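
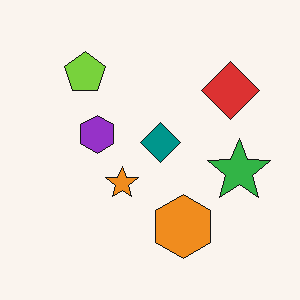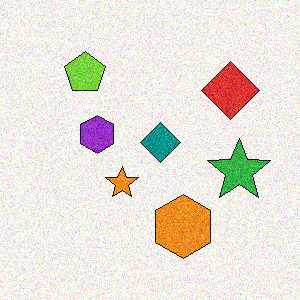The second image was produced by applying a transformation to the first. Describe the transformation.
It was degraded with visible gaussian noise.

Random speckle covers the whole image, including the flat background.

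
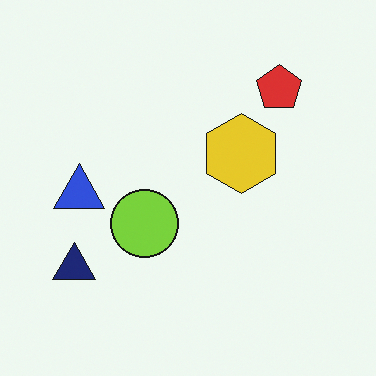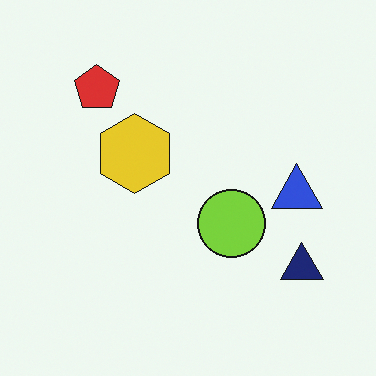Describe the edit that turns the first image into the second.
This is the original image flipped horizontally (left ↔ right).

The navy triangle is in the bottom-left of the first image and the bottom-right of the second — shapes on opposite sides of the vertical midline have swapped in a mirror flip.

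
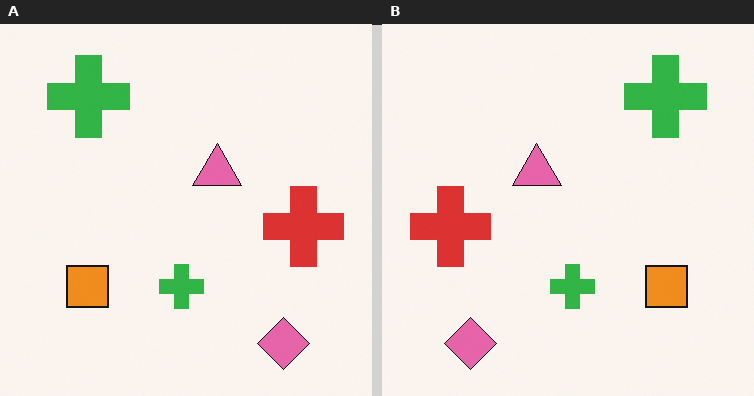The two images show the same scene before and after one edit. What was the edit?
Flipped horizontally (left ↔ right).

The red cross is in the right of the left (A) image and the left of the right (B) — shapes on opposite sides of the vertical midline have swapped in a mirror flip.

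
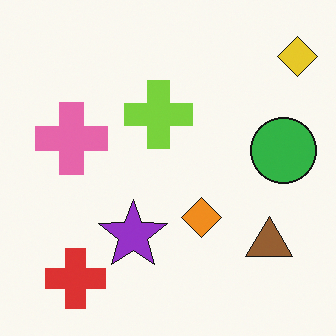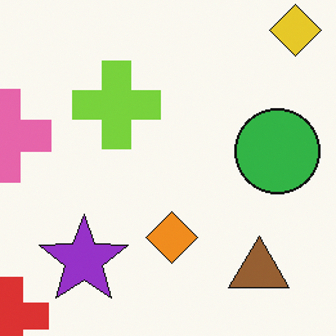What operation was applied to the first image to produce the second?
Cropped slightly and scaled back up.

The visible shapes are larger and the field of view is narrower; shapes near the original edges may be partly or wholly outside the frame — a crop-and-rescale.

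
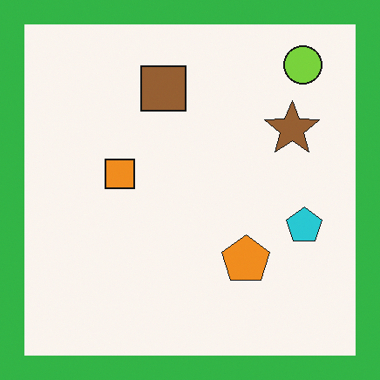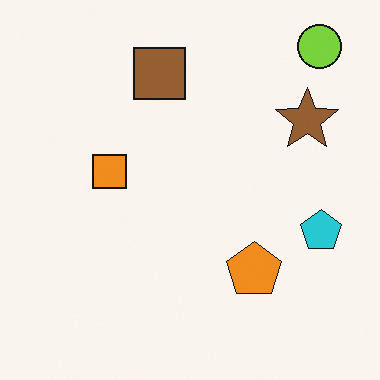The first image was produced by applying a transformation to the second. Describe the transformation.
The transformation is: framed with a green border.

A solid green frame runs around the edge of the first image, with the content slightly shrunk inside it.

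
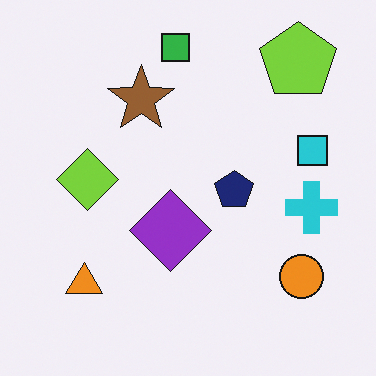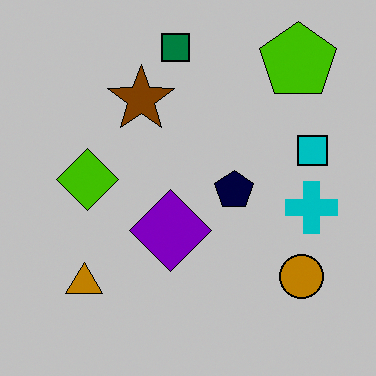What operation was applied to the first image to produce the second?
It was aggressively posterized.

Each flat color has snapped to a coarser quantized level — most visibly, the near-white background has dropped to a flat grey.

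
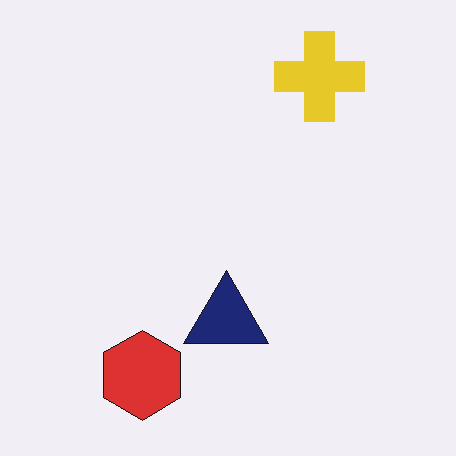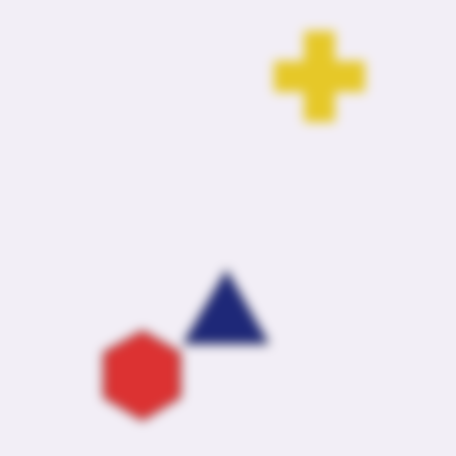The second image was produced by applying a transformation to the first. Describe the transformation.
The transformation is: heavily blurred.

Shape edges and outlines are uniformly softened across the whole image.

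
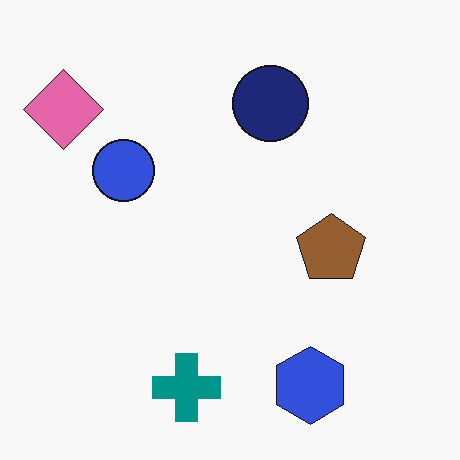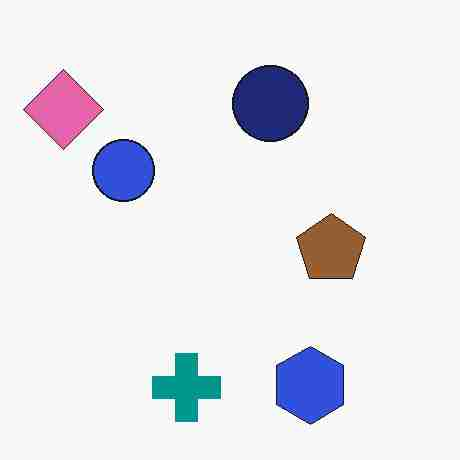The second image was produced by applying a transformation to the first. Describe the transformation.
This is the original image degraded with heavy JPEG compression.

Blocky 8×8 compression artifacts appear around shape edges and the flat background shows ringing — characteristic JPEG degradation.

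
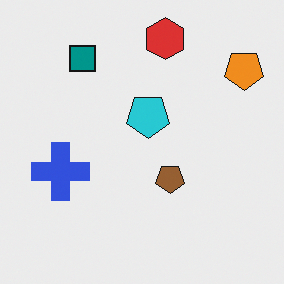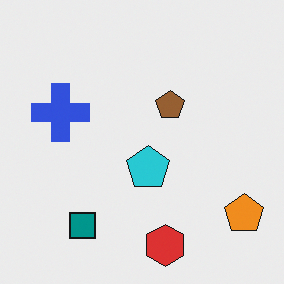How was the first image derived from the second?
The first image is the second flipped vertically (top ↔ bottom).

The red hexagon is in the bottom of the second image and the top of the first — shapes on opposite sides of the horizontal midline have swapped in a mirror flip.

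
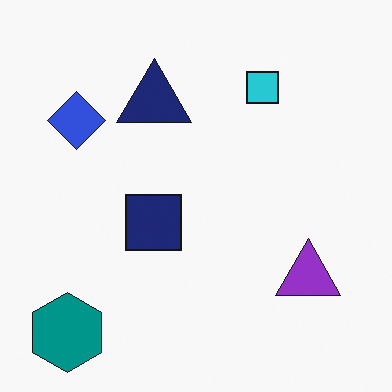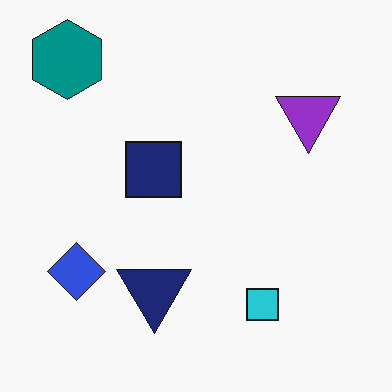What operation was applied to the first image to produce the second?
Flipped vertically (top ↔ bottom).

The teal hexagon is in the bottom-left of the first image and the top-left of the second — shapes on opposite sides of the horizontal midline have swapped in a mirror flip.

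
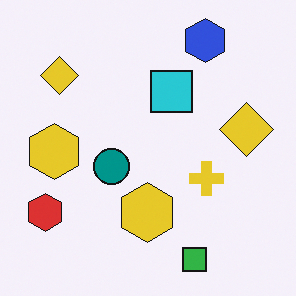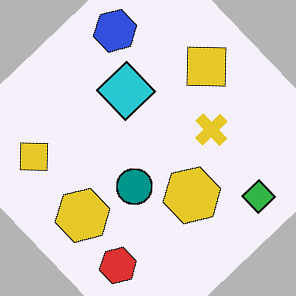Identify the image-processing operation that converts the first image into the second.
Rotated counter-clockwise by a large amount — several tens of degrees.

Every shape is tilted by the same angle and the image corners show triangular fill wedges — a whole-image rotation by a non-right angle.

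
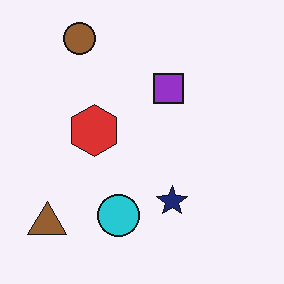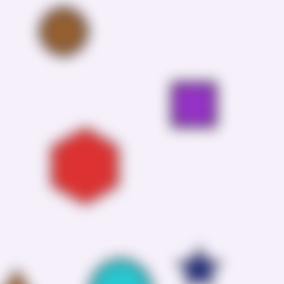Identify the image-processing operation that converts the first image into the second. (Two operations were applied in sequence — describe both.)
The image was moderately blurred, then cropped slightly and scaled back up.

Shape edges and outlines are uniformly softened across the whole image. The visible shapes are larger and the field of view is narrower; shapes near the original edges may be partly or wholly outside the frame — a crop-and-rescale.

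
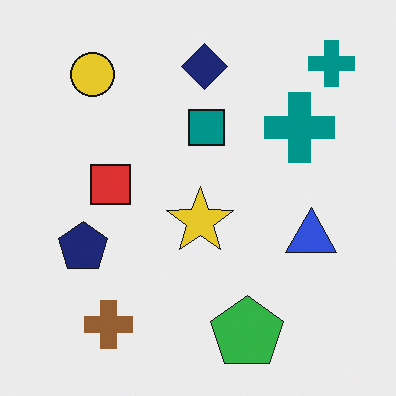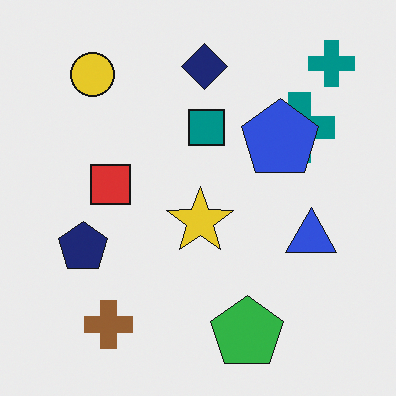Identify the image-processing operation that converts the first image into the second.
The transformation is: overlaid with an additional blue pentagon.

A blue pentagon appears in the second image that is absent from the first.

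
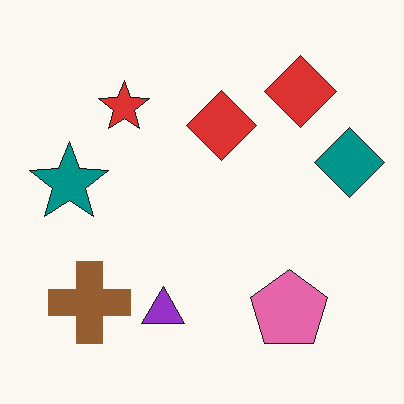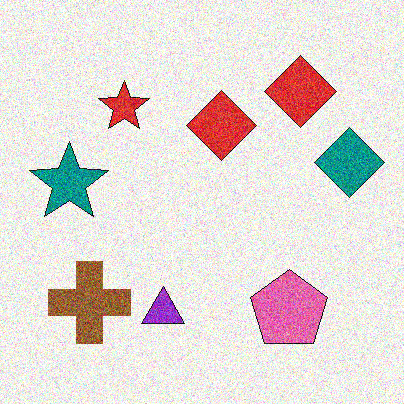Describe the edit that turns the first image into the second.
It was degraded with strong gaussian noise.

Random speckle covers the whole image, including the flat background.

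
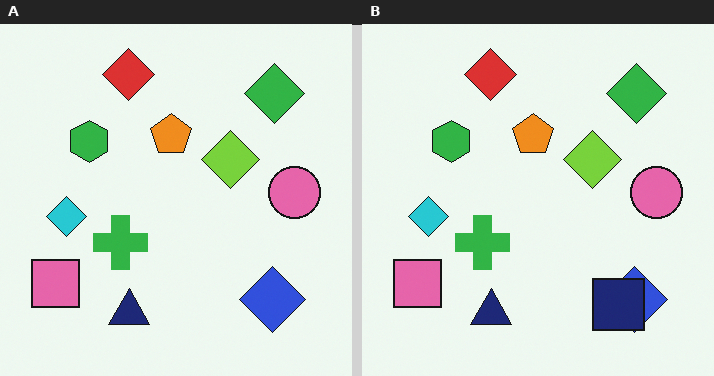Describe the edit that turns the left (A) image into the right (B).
The image was overlaid with an additional navy square.

A navy square appears in the right (B) image that is absent from the left (A).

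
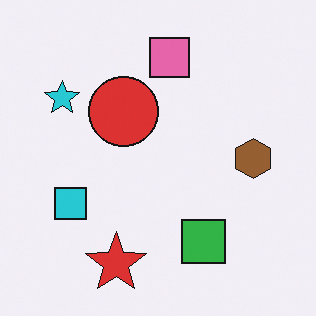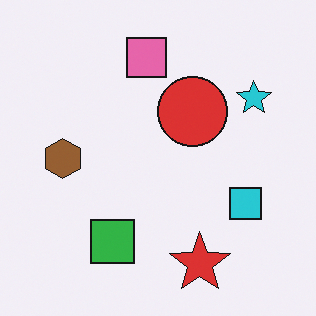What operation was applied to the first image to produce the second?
The second image is the first flipped horizontally (left ↔ right).

The cyan star is in the top-left of the first image and the top-right of the second — shapes on opposite sides of the vertical midline have swapped in a mirror flip.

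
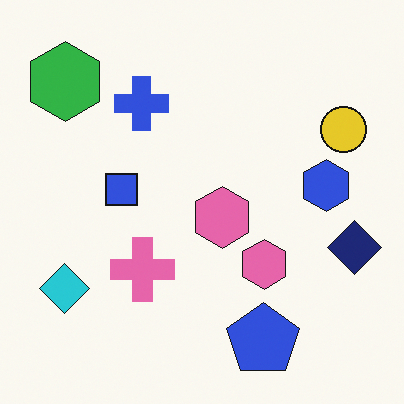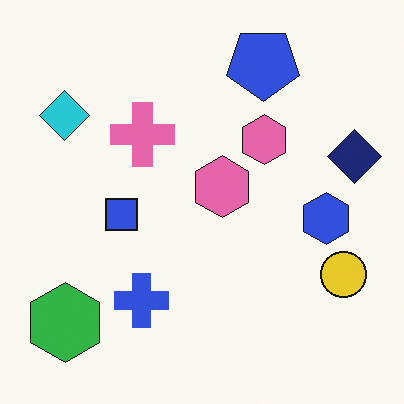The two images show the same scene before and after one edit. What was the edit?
It was flipped vertically (top ↔ bottom).

The blue pentagon is in the bottom of the first image and the top of the second — shapes on opposite sides of the horizontal midline have swapped in a mirror flip.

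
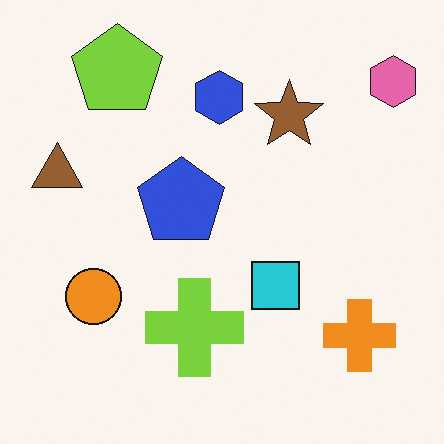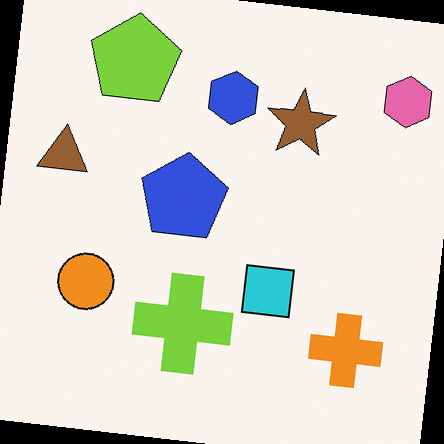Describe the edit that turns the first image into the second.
This is the original image rotated clockwise by a slight angle.

Every shape is tilted by the same angle and the image corners show triangular fill wedges — a whole-image rotation by a non-right angle.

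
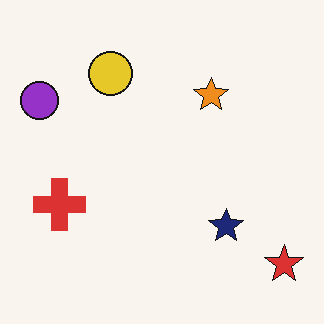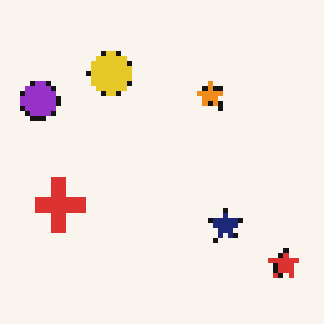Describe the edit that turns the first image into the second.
Mildly pixelated.

Shapes are reduced to large square blocks; fine edges and outlines are lost — a downscale-then-upscale (mosaic) effect.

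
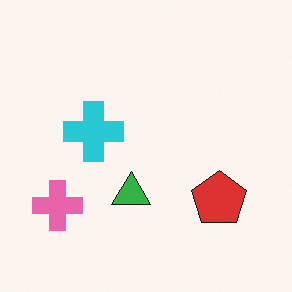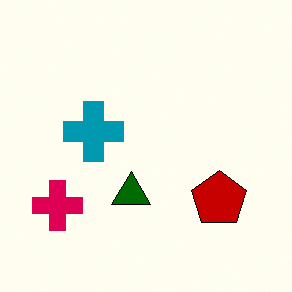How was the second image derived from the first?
The image was boosted in contrast.

Tones are pushed away from mid-grey across the whole image — a global contrast change.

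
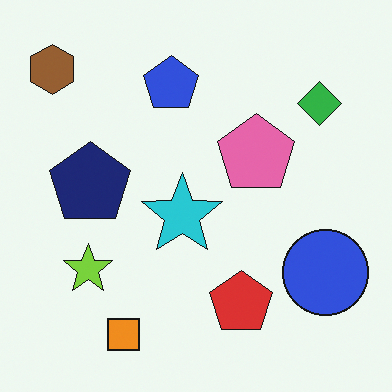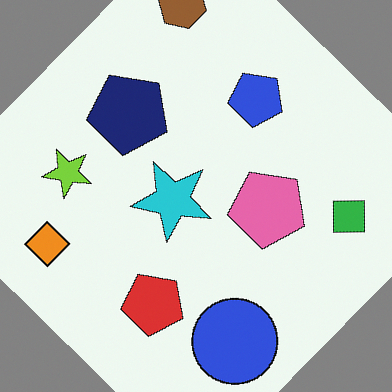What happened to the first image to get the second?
The image was rotated clockwise by a large amount — several tens of degrees.

Every shape is tilted by the same angle and the image corners show triangular fill wedges — a whole-image rotation by a non-right angle.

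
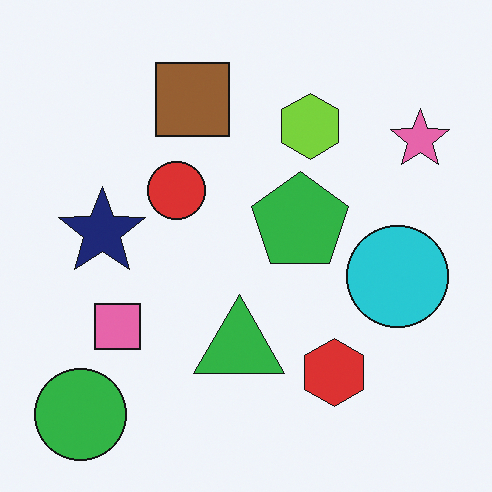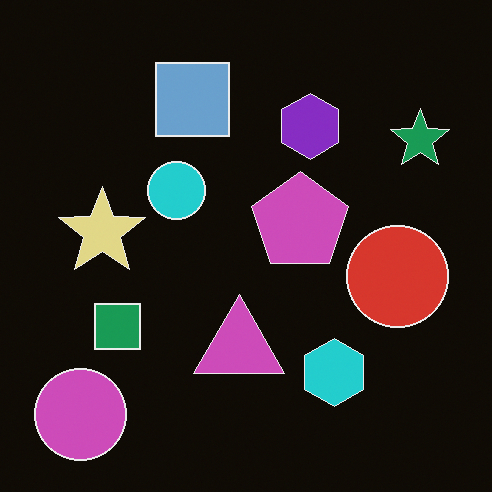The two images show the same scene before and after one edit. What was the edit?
This is the original image color-inverted (negative).

The light background has become dark and every shape's color is its complement — a photographic negative.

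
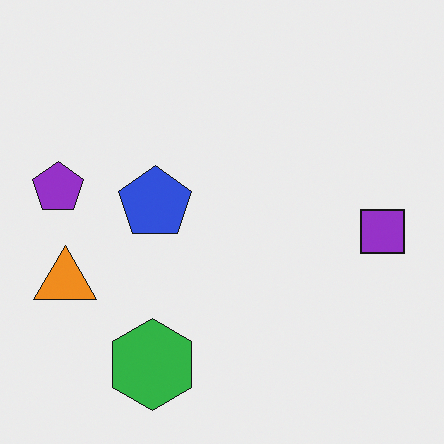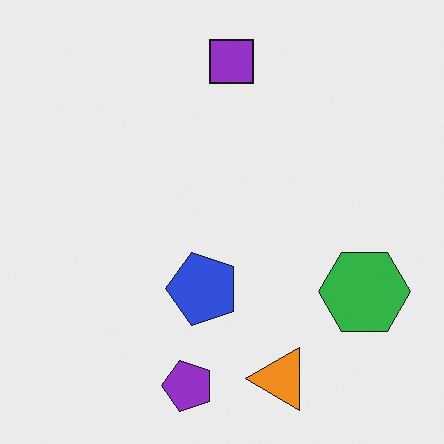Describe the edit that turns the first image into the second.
Rotated 90° counter-clockwise.

The orange triangle sits in the left of the first image and the bottom of the second — consistent with a whole-image 90° counter-clockwise rotation.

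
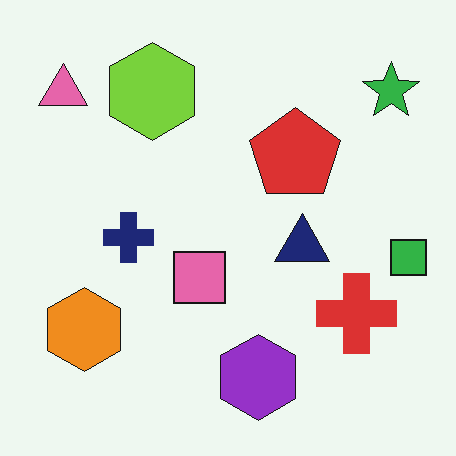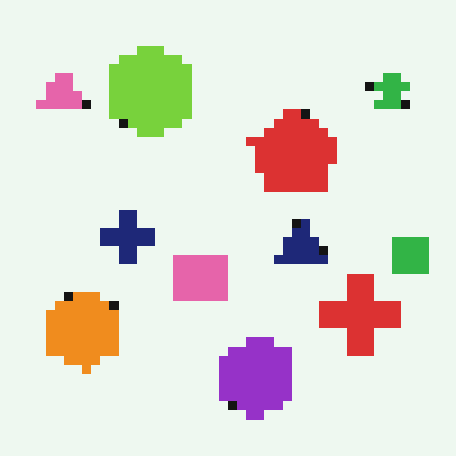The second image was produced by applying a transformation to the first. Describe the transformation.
This is the original image heavily pixelated into large blocks.

Shapes are reduced to large square blocks; fine edges and outlines are lost — a downscale-then-upscale (mosaic) effect.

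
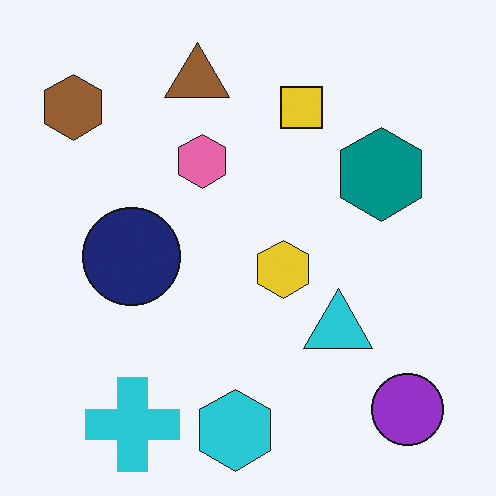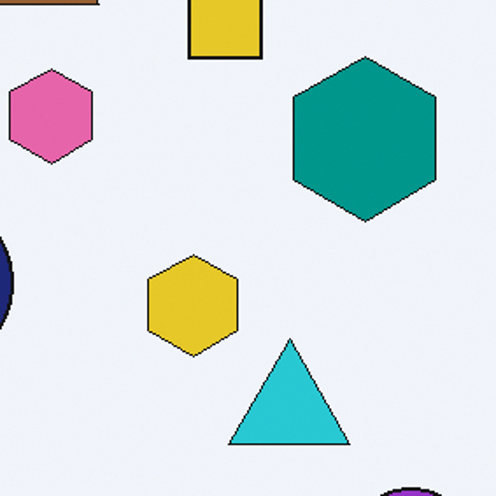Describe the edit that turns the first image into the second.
This is the original image cropped to a noticeably smaller region and rescaled.

The visible shapes are larger and the field of view is narrower; shapes near the original edges may be partly or wholly outside the frame — a crop-and-rescale.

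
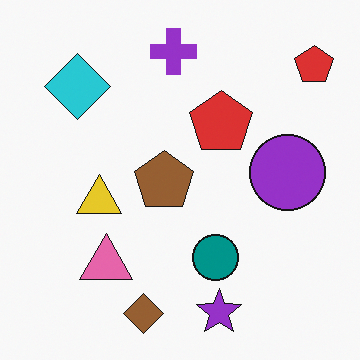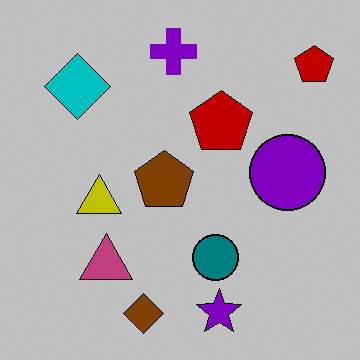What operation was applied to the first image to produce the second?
The image was heavily posterized to just a handful of flat colors.

Each flat color has snapped to a coarser quantized level — most visibly, the near-white background has dropped to a flat grey.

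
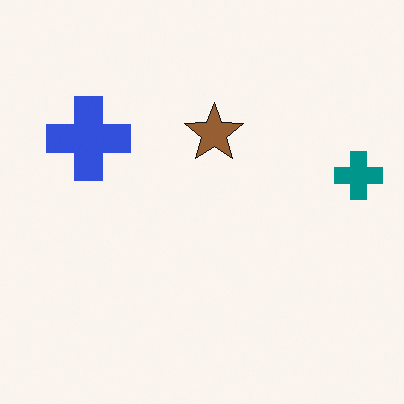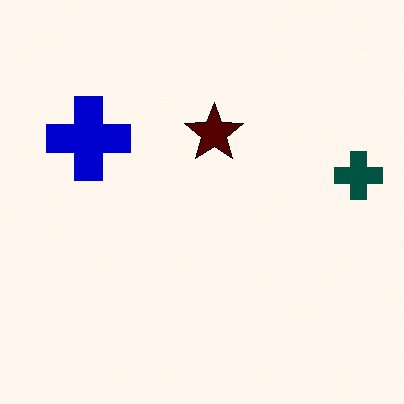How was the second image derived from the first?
The transformation is: boosted in contrast.

Tones are pushed away from mid-grey across the whole image — a global contrast change.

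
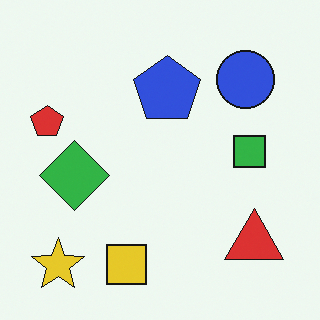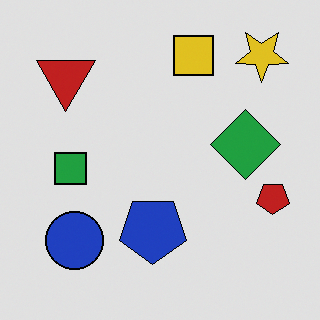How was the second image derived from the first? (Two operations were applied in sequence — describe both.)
The transformation is: rotated 180°, then posterized to a reduced palette.

The yellow star sits in the bottom-left of the first image and the top-right of the second — consistent with a whole-image 180° rotation. Each flat color has snapped to a coarser quantized level — most visibly, the near-white background has dropped to a flat grey.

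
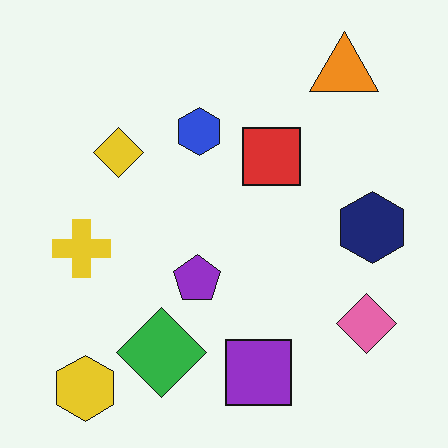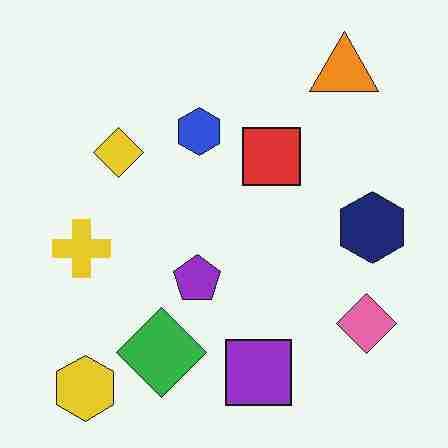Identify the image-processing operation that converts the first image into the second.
It was heavily JPEG-compressed with obvious blocking artifacts.

Blocky 8×8 compression artifacts appear around shape edges and the flat background shows ringing — characteristic JPEG degradation.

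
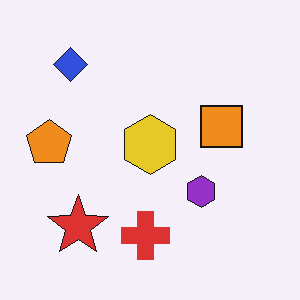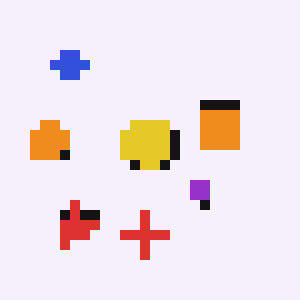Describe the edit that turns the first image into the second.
The second image is the first heavily pixelated into large blocks.

Shapes are reduced to large square blocks; fine edges and outlines are lost — a downscale-then-upscale (mosaic) effect.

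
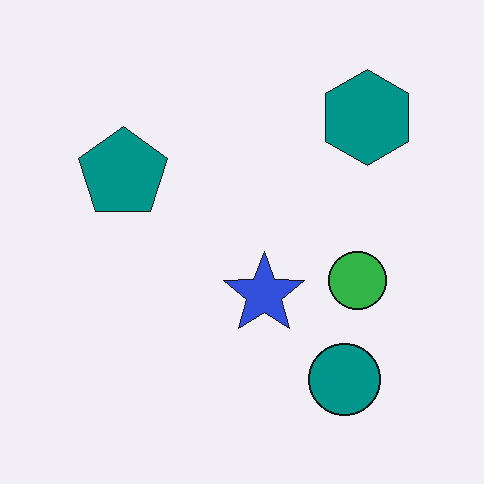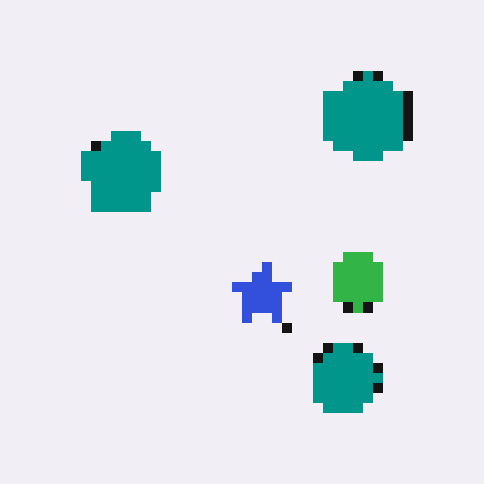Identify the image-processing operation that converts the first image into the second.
The transformation is: coarsely pixelated.

Shapes are reduced to large square blocks; fine edges and outlines are lost — a downscale-then-upscale (mosaic) effect.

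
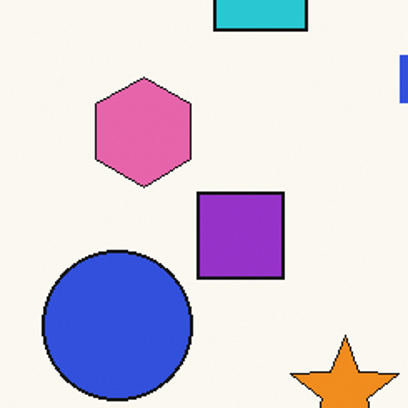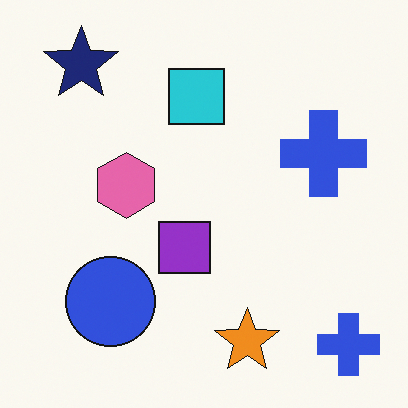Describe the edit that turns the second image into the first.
The image was cropped to a noticeably smaller region and rescaled.

The visible shapes are larger and the field of view is narrower; shapes near the original edges may be partly or wholly outside the frame — a crop-and-rescale.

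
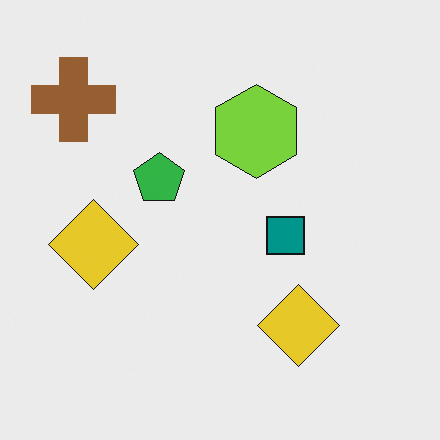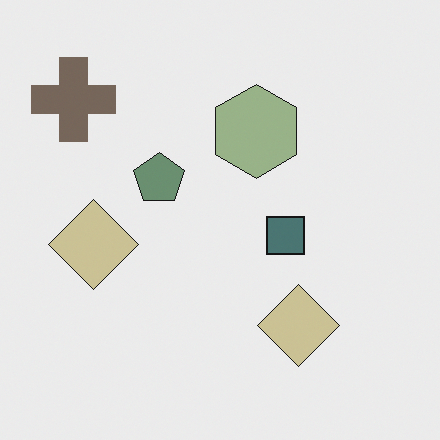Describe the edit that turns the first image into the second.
Made much more muted (saturation change).

All colors are more muted and greyish — a global saturation change.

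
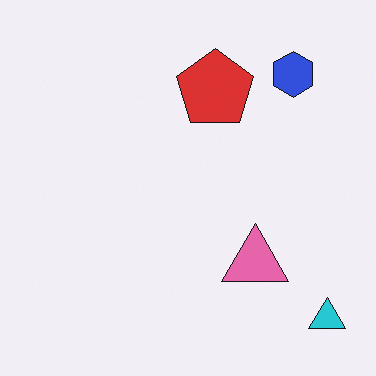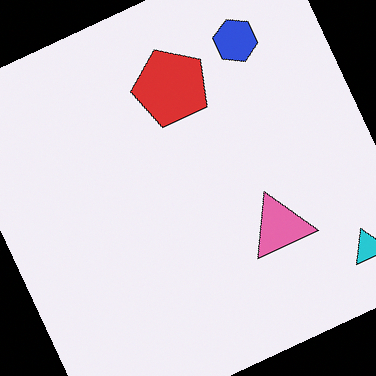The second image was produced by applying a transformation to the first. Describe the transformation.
The second image is the first rotated counter-clockwise by a moderate amount.

Every shape is tilted by the same angle and the image corners show triangular fill wedges — a whole-image rotation by a non-right angle.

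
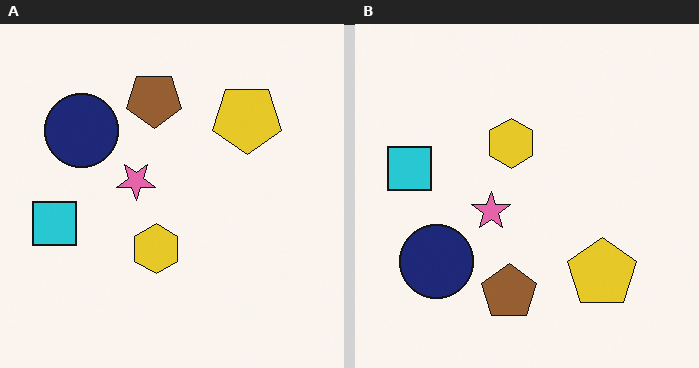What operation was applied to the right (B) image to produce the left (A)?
Flipped vertically (top ↔ bottom).

The brown pentagon is in the bottom of the right (B) image and the top of the left (A) — shapes on opposite sides of the horizontal midline have swapped in a mirror flip.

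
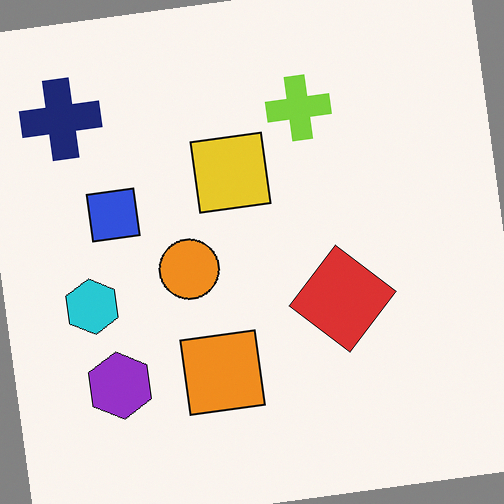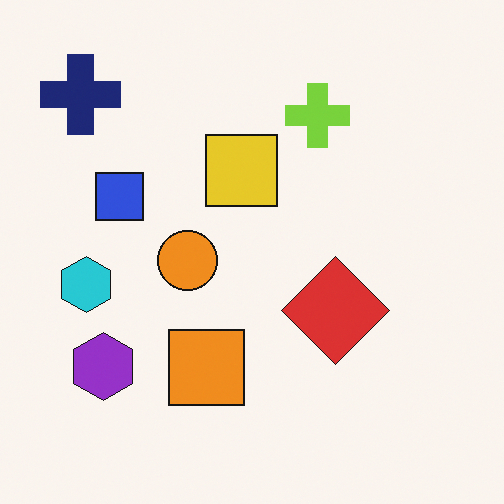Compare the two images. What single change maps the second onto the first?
It was rotated counter-clockwise by a few degrees.

Every shape is tilted by the same angle and the image corners show triangular fill wedges — a whole-image rotation by a non-right angle.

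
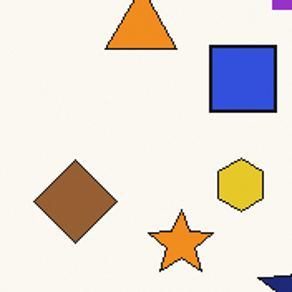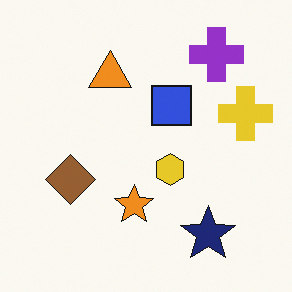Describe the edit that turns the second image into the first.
It was cropped tightly and scaled back up.

The visible shapes are larger and the field of view is narrower; shapes near the original edges may be partly or wholly outside the frame — a crop-and-rescale.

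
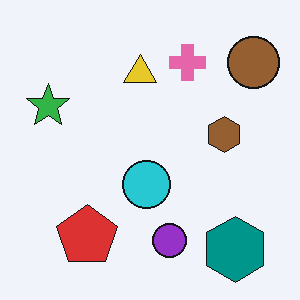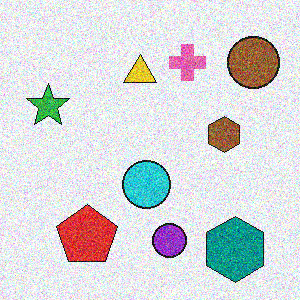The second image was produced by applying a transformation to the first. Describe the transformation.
It was degraded with strong gaussian noise.

Random speckle covers the whole image, including the flat background.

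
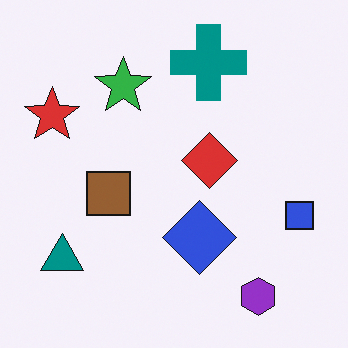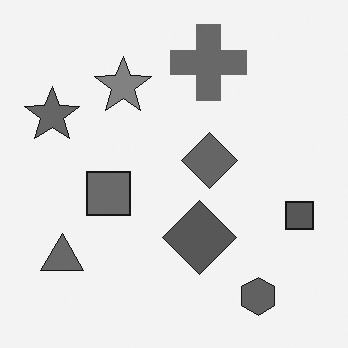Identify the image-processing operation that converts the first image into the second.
The image was converted to grayscale.

All color is removed — every shape is now a shade of grey.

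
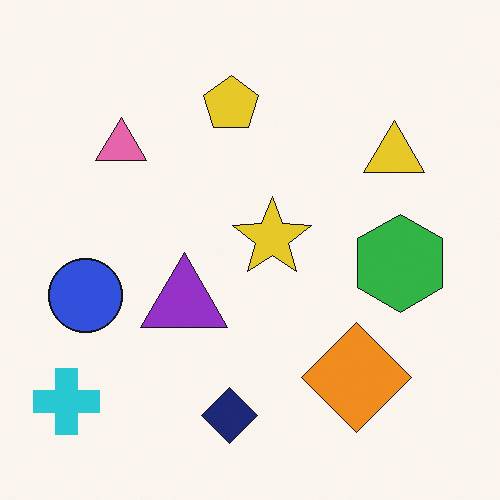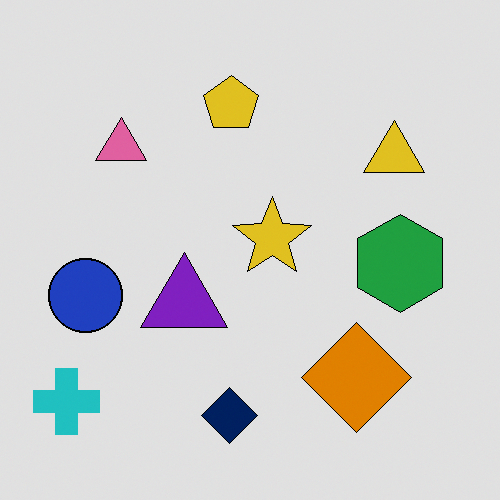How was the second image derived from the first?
The image was moderately posterized.

Each flat color has snapped to a coarser quantized level — most visibly, the near-white background has dropped to a flat grey.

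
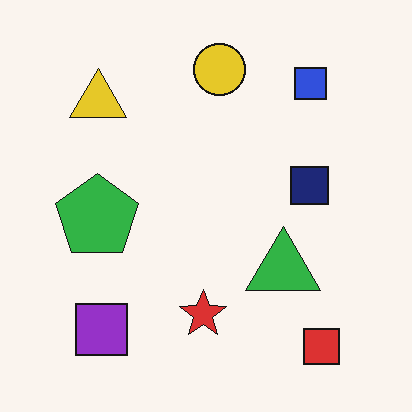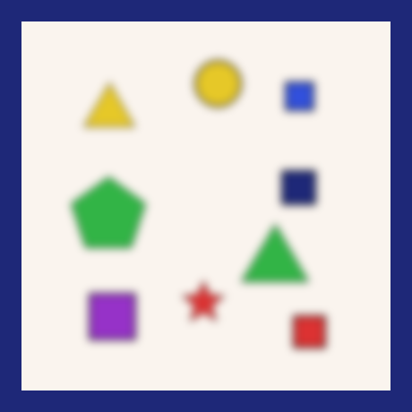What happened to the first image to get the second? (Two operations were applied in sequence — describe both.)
It was noticeably gaussian-blurred, then framed with a navy border.

Shape edges and outlines are uniformly softened across the whole image. A solid navy frame runs around the edge of the second image, with the content slightly shrunk inside it.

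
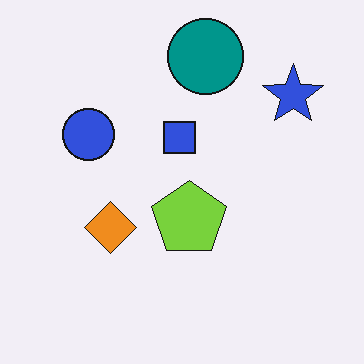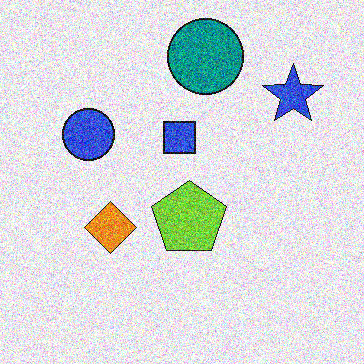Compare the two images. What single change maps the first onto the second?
Degraded with heavy additive noise.

Random speckle covers the whole image, including the flat background.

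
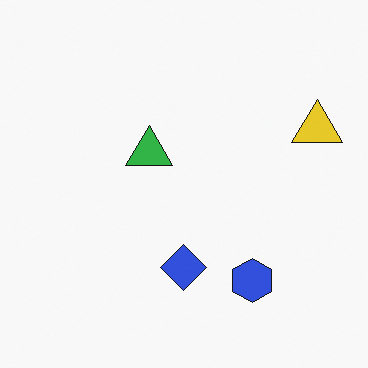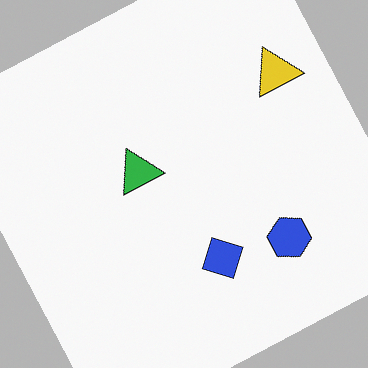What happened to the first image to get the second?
This is the original image rotated counter-clockwise by a moderate amount.

Every shape is tilted by the same angle and the image corners show triangular fill wedges — a whole-image rotation by a non-right angle.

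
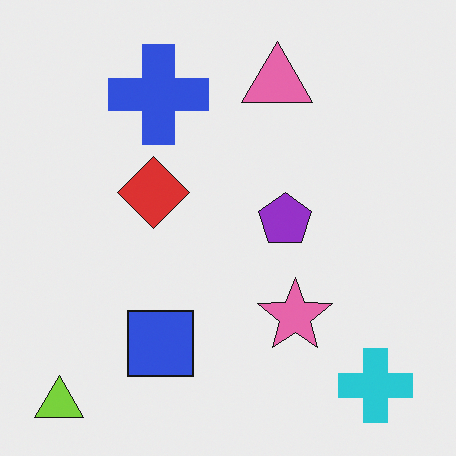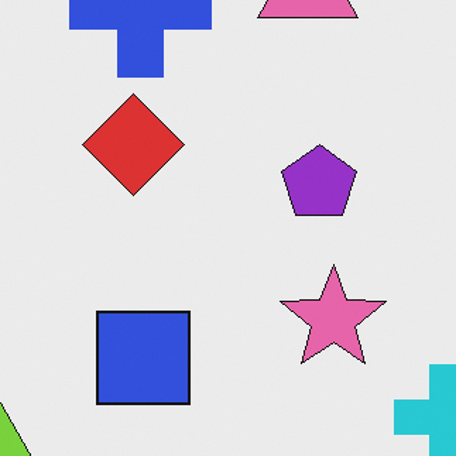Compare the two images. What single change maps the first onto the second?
This is the original image cropped slightly and scaled back up.

The visible shapes are larger and the field of view is narrower; shapes near the original edges may be partly or wholly outside the frame — a crop-and-rescale.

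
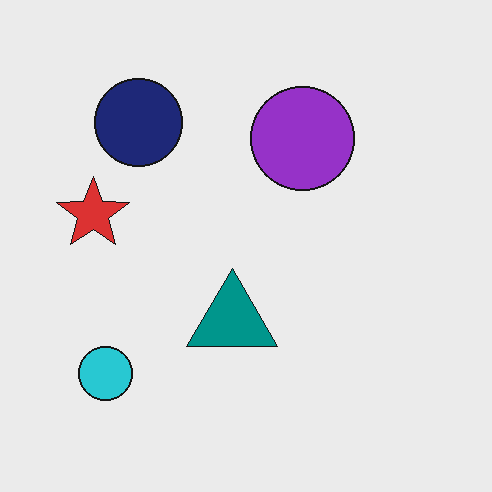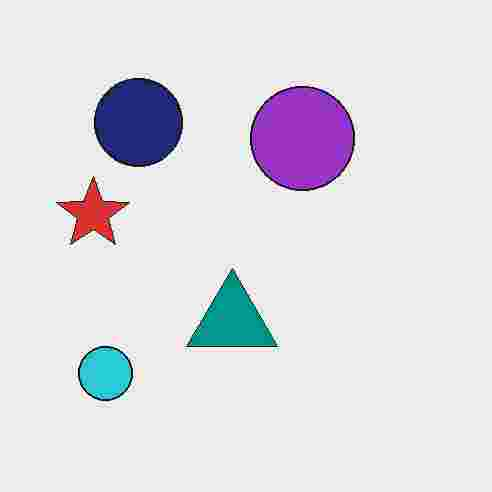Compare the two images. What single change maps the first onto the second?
This is the original image degraded with heavy JPEG compression.

Blocky 8×8 compression artifacts appear around shape edges and the flat background shows ringing — characteristic JPEG degradation.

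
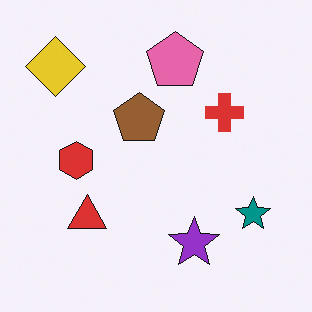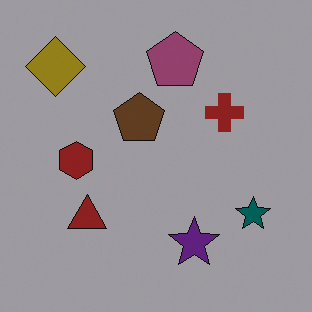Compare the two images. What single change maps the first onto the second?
The transformation is: noticeably darkened.

Every pixel — background and shapes alike — is uniformly darkened.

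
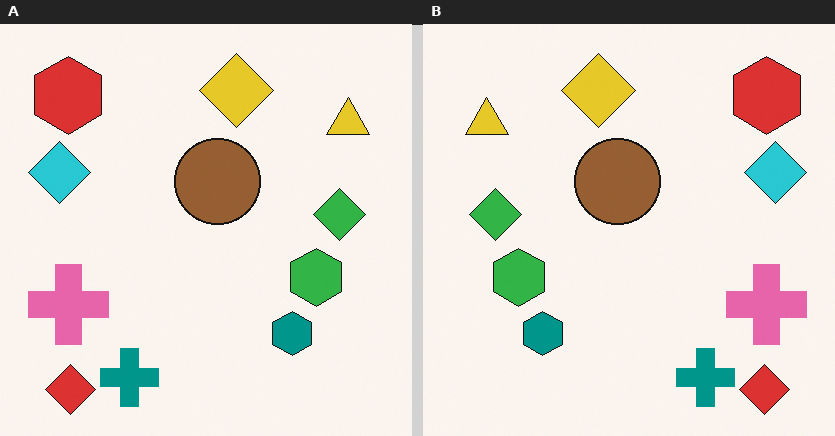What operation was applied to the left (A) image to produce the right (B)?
Flipped horizontally (left ↔ right).

The cyan diamond is in the left of the left (A) image and the right of the right (B) — shapes on opposite sides of the vertical midline have swapped in a mirror flip.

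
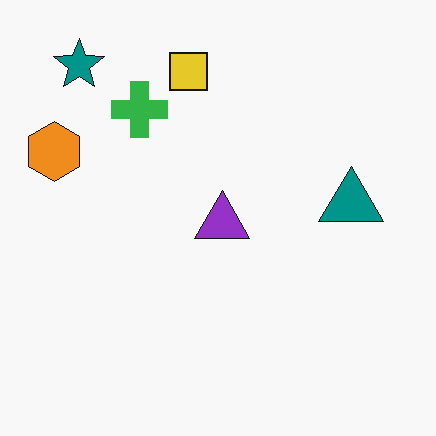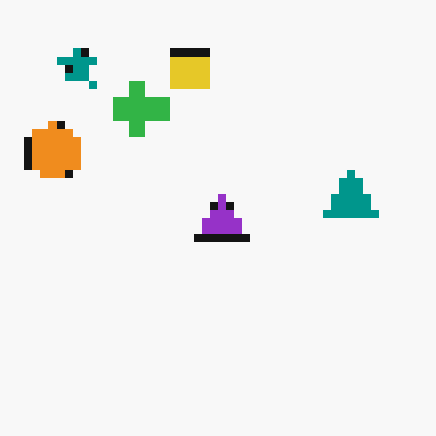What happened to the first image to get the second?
The second image is the first moderately pixelated.

Shapes are reduced to large square blocks; fine edges and outlines are lost — a downscale-then-upscale (mosaic) effect.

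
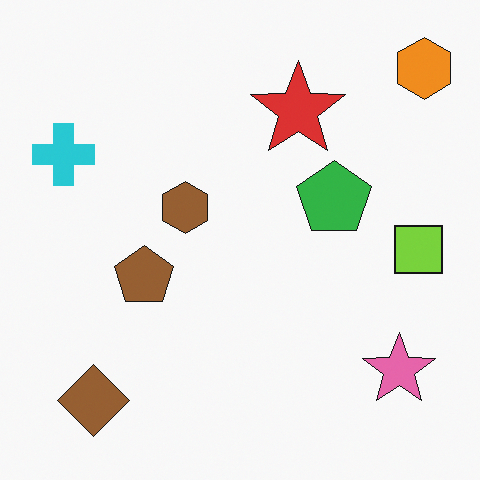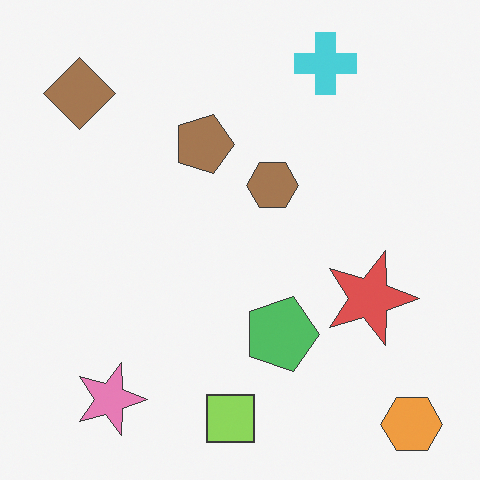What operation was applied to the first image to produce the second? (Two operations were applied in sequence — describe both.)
The second image is the first rotated 90° clockwise, then given slightly reduced contrast.

The orange hexagon sits in the top-right of the first image and the bottom-right of the second — consistent with a whole-image 90° clockwise rotation. Tones are pushed toward mid-grey across the whole image — a global contrast change.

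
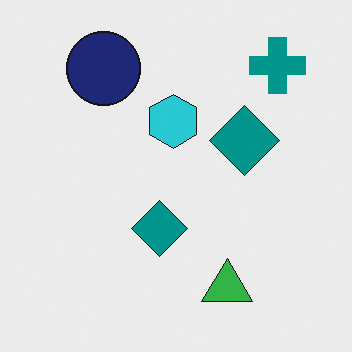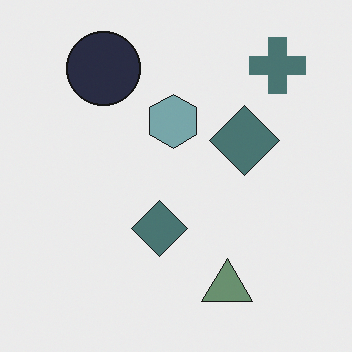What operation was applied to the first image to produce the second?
The second image is the first made much more muted (saturation change).

All colors are more muted and greyish — a global saturation change.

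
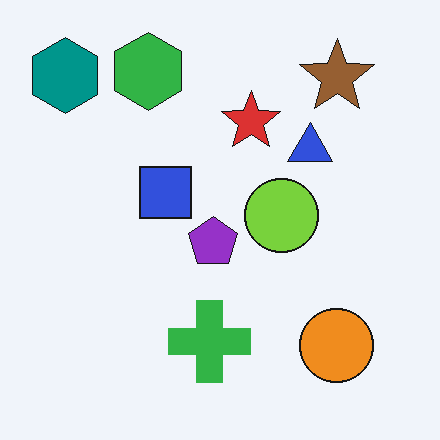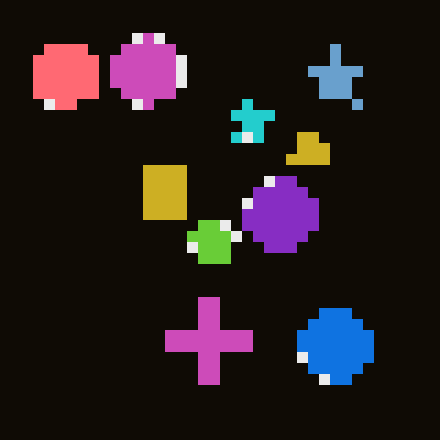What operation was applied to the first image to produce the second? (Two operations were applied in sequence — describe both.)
This is the original image heavily pixelated into large blocks, then color-inverted (negative).

Shapes are reduced to large square blocks; fine edges and outlines are lost — a downscale-then-upscale (mosaic) effect. The light background has become dark and every shape's color is its complement — a photographic negative.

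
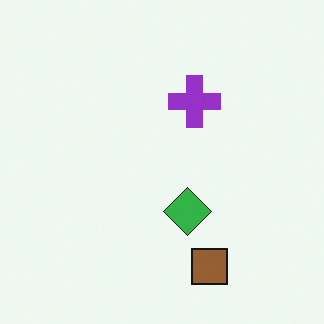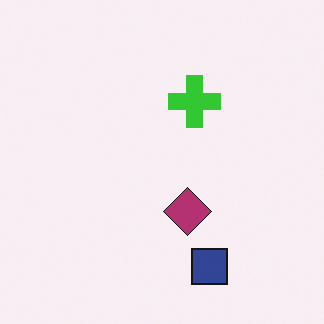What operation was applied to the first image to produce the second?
The image was hue-shifted by a large amount.

Every shape's color has rotated by the same amount around the hue wheel — a uniform hue shift.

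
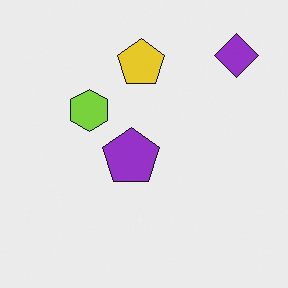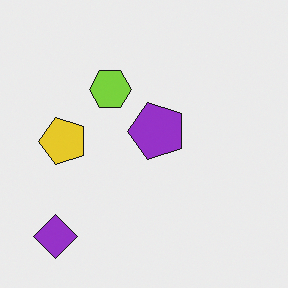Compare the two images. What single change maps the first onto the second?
The transformation is: transposed (reflected across the top-left ↔ bottom-right diagonal).

Shapes have swapped their row and column positions — what was in the top-right is now in the bottom-left — a diagonal reflection.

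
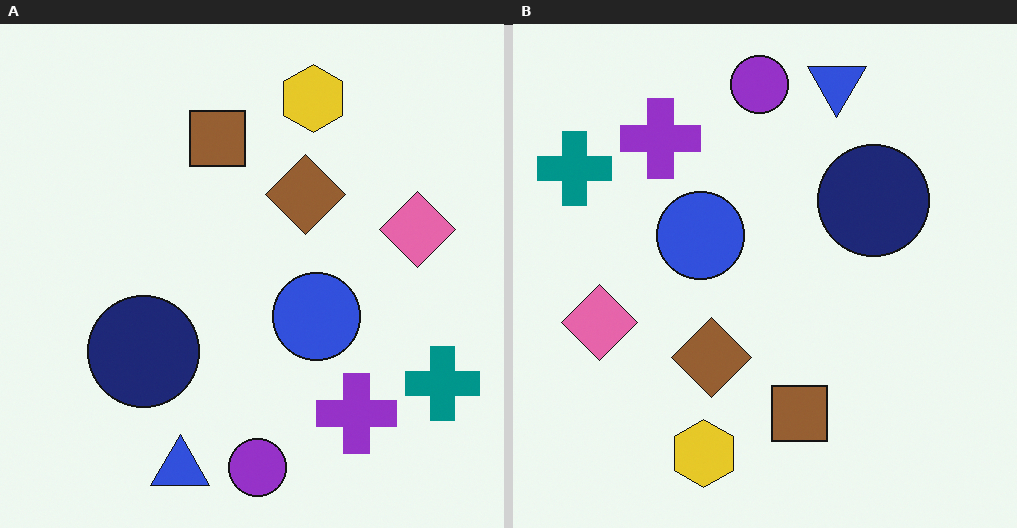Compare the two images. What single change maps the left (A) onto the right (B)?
The image was rotated 180°.

The teal cross sits in the bottom-right of the left (A) image and the top-left of the right (B) — consistent with a whole-image 180° rotation.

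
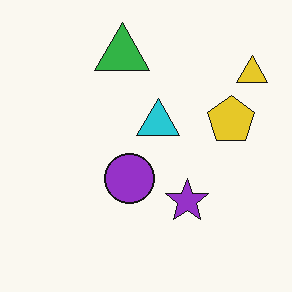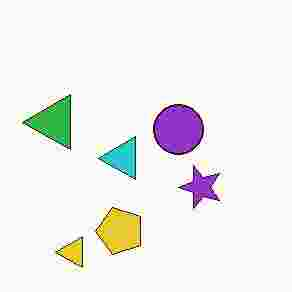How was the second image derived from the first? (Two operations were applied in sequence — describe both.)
The second image is the first transposed (reflected across the top-left ↔ bottom-right diagonal), then degraded with heavy JPEG compression.

Shapes have swapped their row and column positions — what was in the top-right is now in the bottom-left — a diagonal reflection. Blocky 8×8 compression artifacts appear around shape edges and the flat background shows ringing — characteristic JPEG degradation.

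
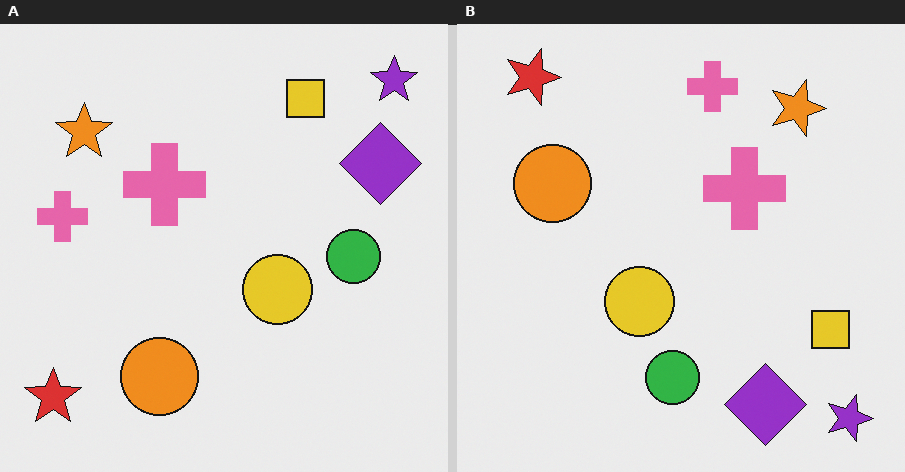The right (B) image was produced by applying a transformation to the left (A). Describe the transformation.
This is the original image rotated 90° clockwise.

The purple star sits in the top-right of the left (A) image and the bottom-right of the right (B) — consistent with a whole-image 90° clockwise rotation.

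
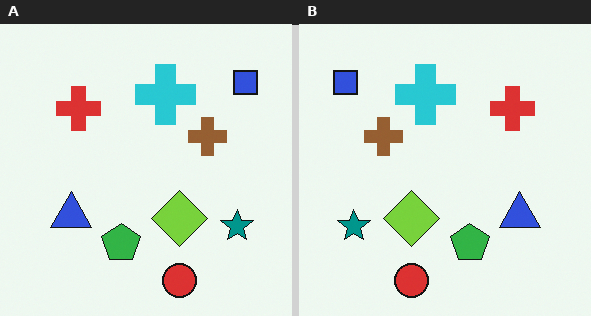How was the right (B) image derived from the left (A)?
The image was flipped horizontally (left ↔ right).

The blue square is in the top-right of the left (A) image and the top-left of the right (B) — shapes on opposite sides of the vertical midline have swapped in a mirror flip.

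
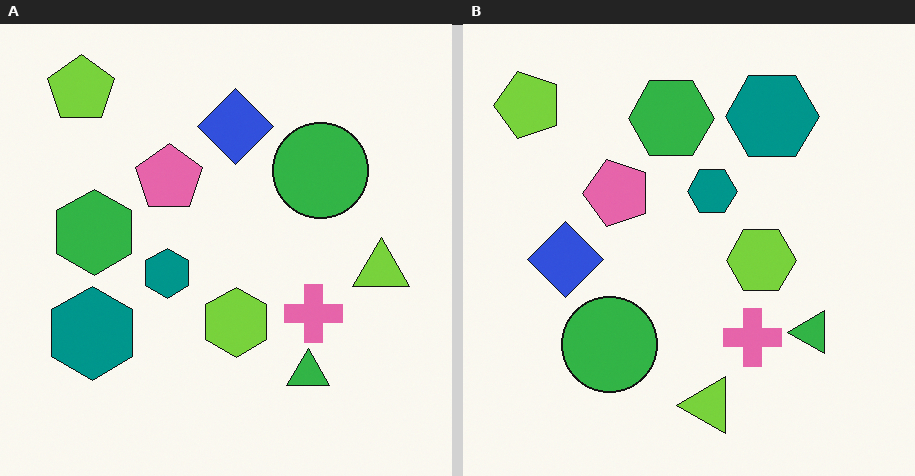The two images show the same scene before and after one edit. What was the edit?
It was transposed (reflected across the top-left ↔ bottom-right diagonal).

Shapes have swapped their row and column positions — what was in the top-right is now in the bottom-left — a diagonal reflection.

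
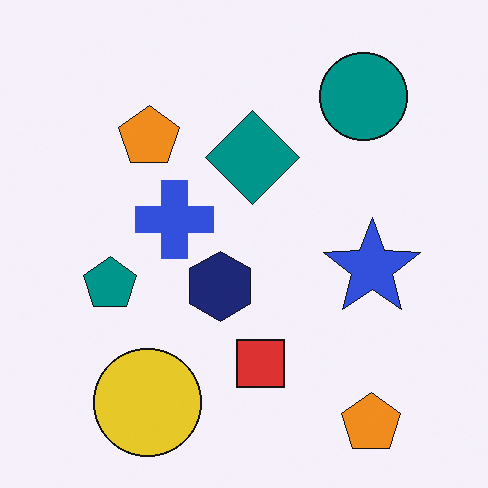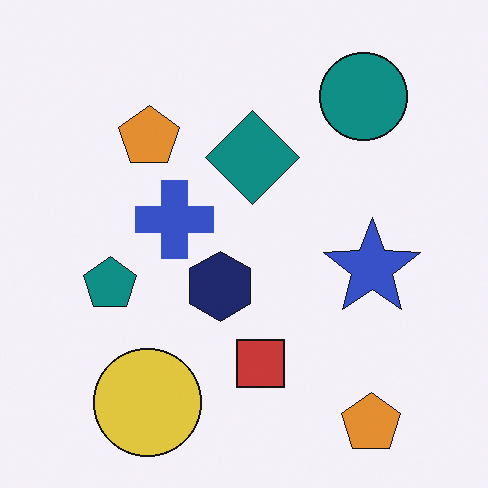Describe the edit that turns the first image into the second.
This is the original image slightly desaturated.

All colors are more muted and greyish — a global saturation change.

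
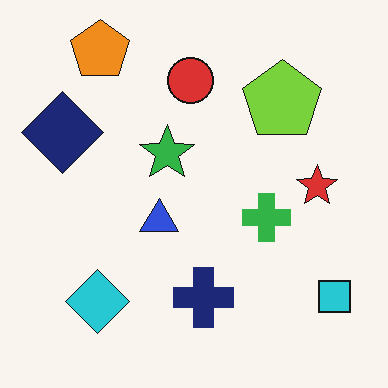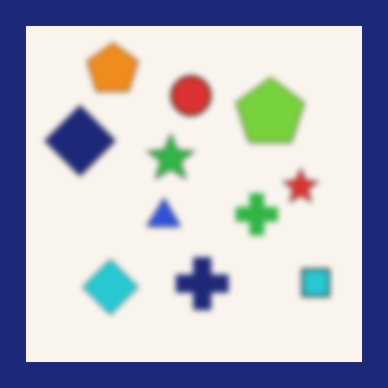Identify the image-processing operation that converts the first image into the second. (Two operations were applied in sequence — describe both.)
The transformation is: noticeably gaussian-blurred, then framed with a navy border.

Shape edges and outlines are uniformly softened across the whole image. A solid navy frame runs around the edge of the second image, with the content slightly shrunk inside it.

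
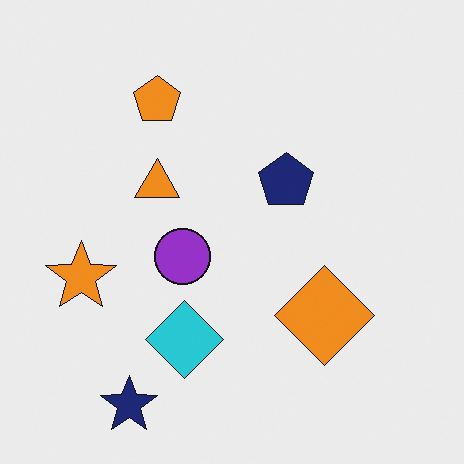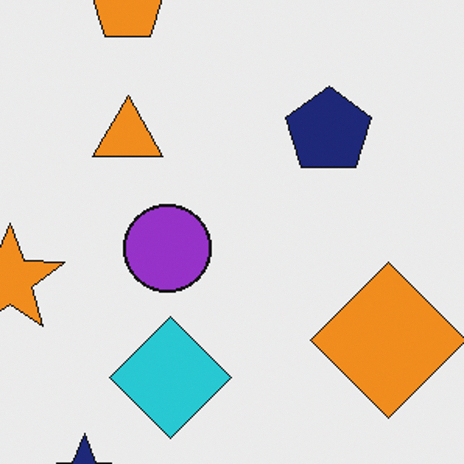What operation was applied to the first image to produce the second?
It was cropped to a modestly smaller region and rescaled.

The visible shapes are larger and the field of view is narrower; shapes near the original edges may be partly or wholly outside the frame — a crop-and-rescale.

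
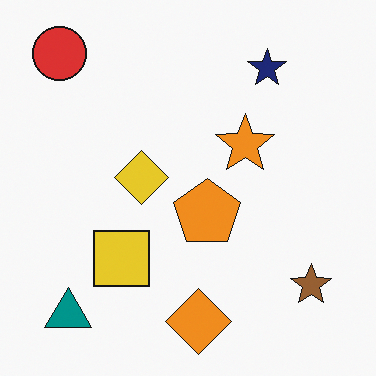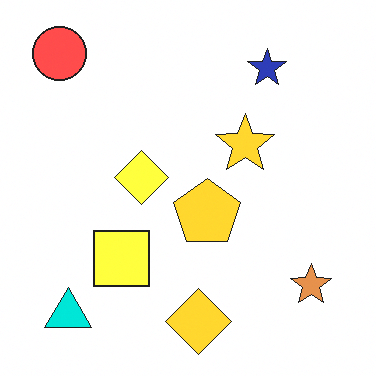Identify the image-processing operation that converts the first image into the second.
Noticeably brightened.

Every pixel — background and shapes alike — is uniformly brightened.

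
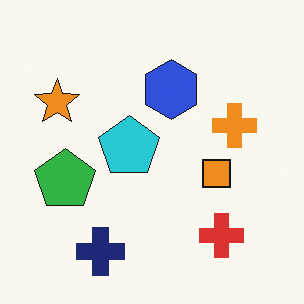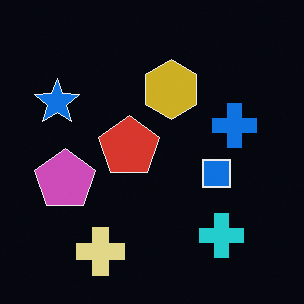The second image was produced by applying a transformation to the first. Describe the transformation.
The second image is the first color-inverted (negative).

The light background has become dark and every shape's color is its complement — a photographic negative.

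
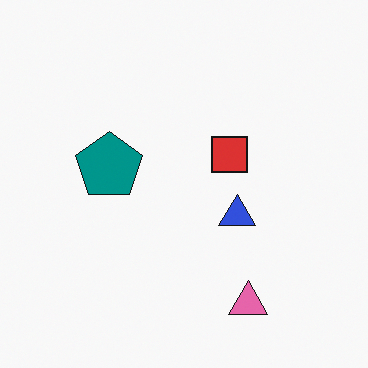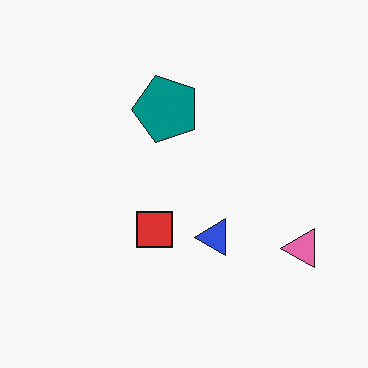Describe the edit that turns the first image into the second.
Transposed (reflected across the top-left ↔ bottom-right diagonal).

Shapes have swapped their row and column positions — what was in the top-right is now in the bottom-left — a diagonal reflection.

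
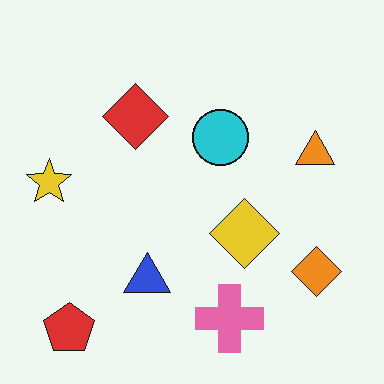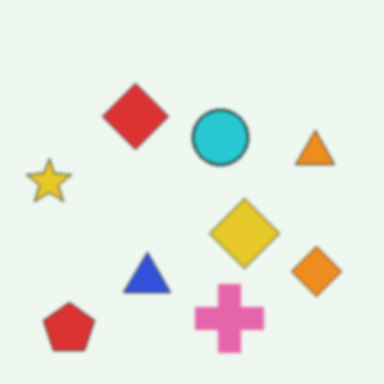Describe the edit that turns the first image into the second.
The second image is the first slightly softened.

Shape edges and outlines are uniformly softened across the whole image.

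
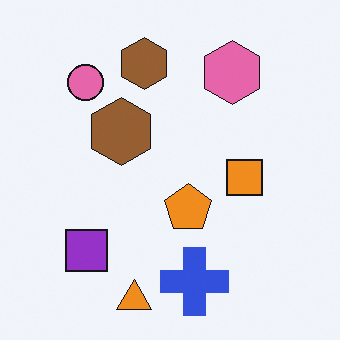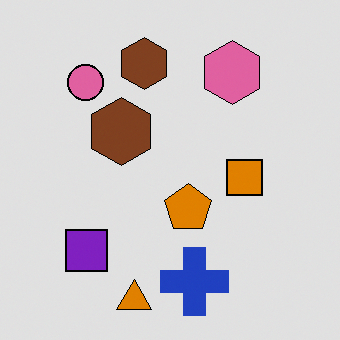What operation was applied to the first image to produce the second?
The transformation is: moderately posterized.

Each flat color has snapped to a coarser quantized level — most visibly, the near-white background has dropped to a flat grey.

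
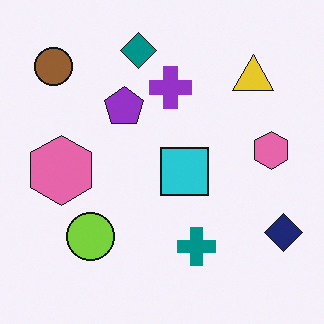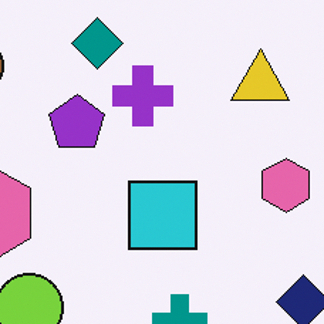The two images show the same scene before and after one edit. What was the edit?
This is the original image cropped slightly and scaled back up.

The visible shapes are larger and the field of view is narrower; shapes near the original edges may be partly or wholly outside the frame — a crop-and-rescale.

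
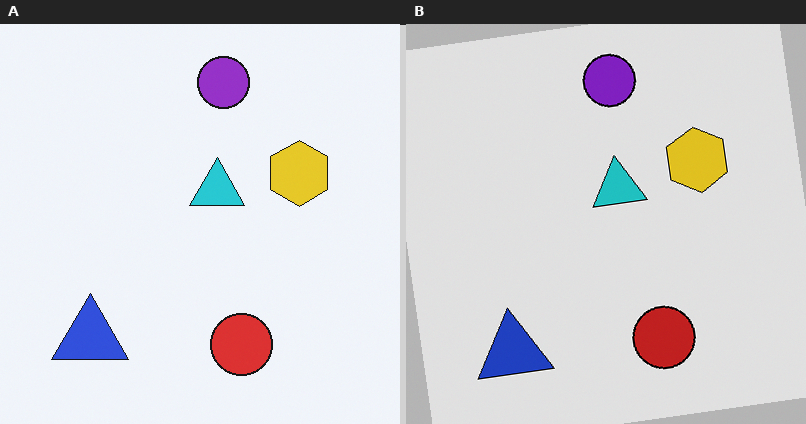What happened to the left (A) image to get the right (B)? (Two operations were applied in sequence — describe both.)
This is the original image posterized to a reduced palette, then rotated counter-clockwise by a few degrees.

Each flat color has snapped to a coarser quantized level — most visibly, the near-white background has dropped to a flat grey. Every shape is tilted by the same angle and the image corners show triangular fill wedges — a whole-image rotation by a non-right angle.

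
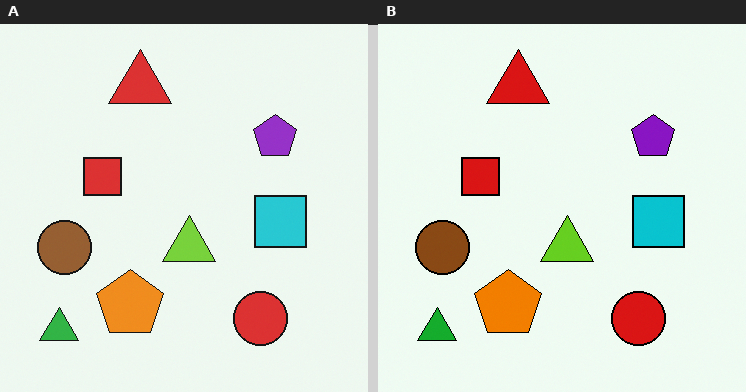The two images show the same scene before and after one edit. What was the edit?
The image was given slightly increased contrast.

Tones are pushed away from mid-grey across the whole image — a global contrast change.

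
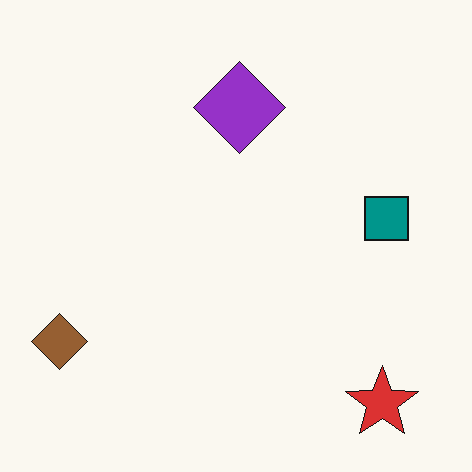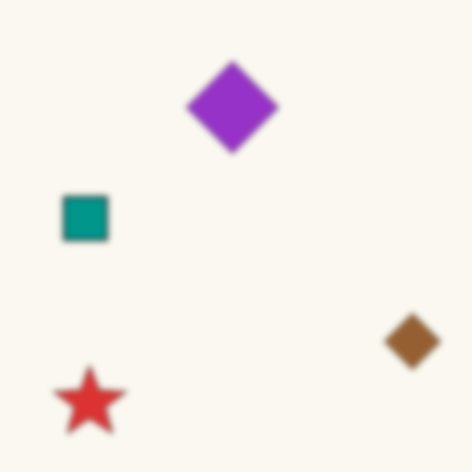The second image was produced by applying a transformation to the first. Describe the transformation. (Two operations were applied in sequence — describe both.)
It was flipped horizontally (left ↔ right), then moderately blurred.

The brown diamond is in the bottom-left of the first image and the bottom-right of the second — shapes on opposite sides of the vertical midline have swapped in a mirror flip. Shape edges and outlines are uniformly softened across the whole image.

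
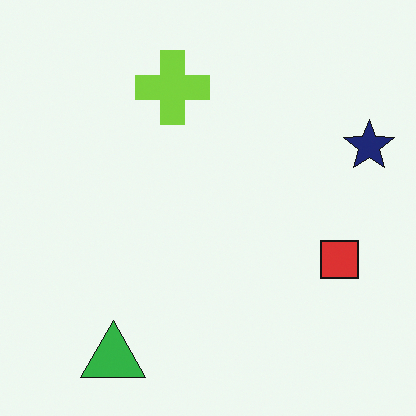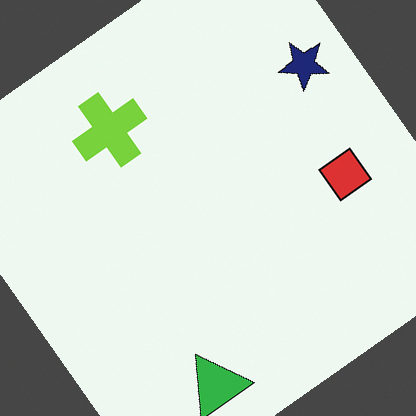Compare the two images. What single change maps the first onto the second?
The transformation is: rotated counter-clockwise by a large amount — several tens of degrees.

Every shape is tilted by the same angle and the image corners show triangular fill wedges — a whole-image rotation by a non-right angle.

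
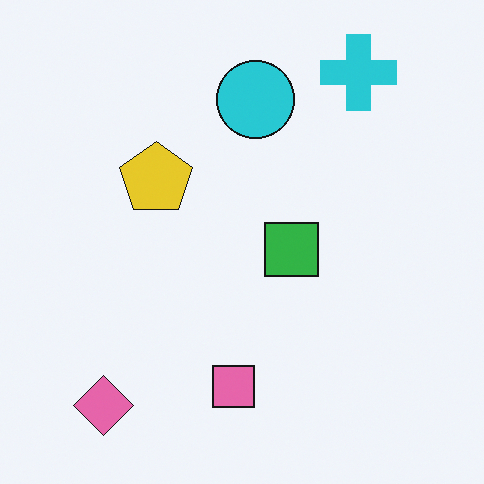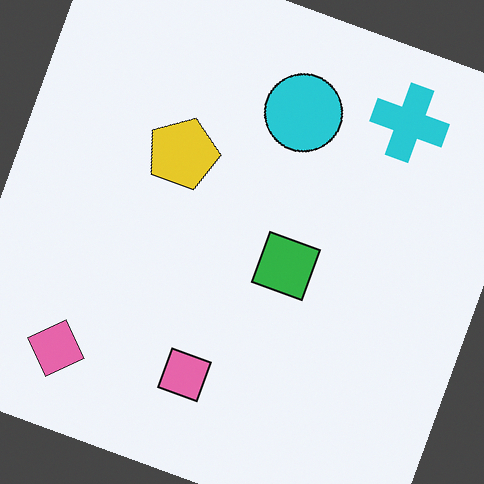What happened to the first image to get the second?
Rotated clockwise by a clearly visible amount.

Every shape is tilted by the same angle and the image corners show triangular fill wedges — a whole-image rotation by a non-right angle.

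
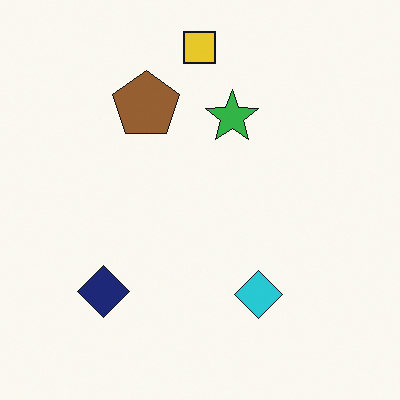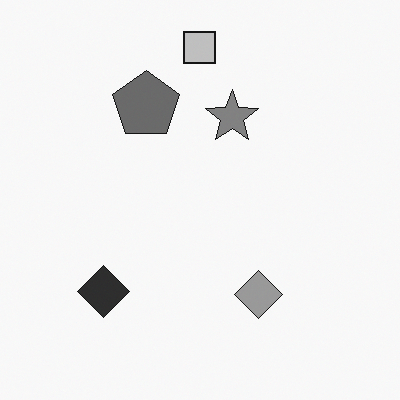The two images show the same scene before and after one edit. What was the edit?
The transformation is: converted to grayscale.

All color is removed — every shape is now a shade of grey.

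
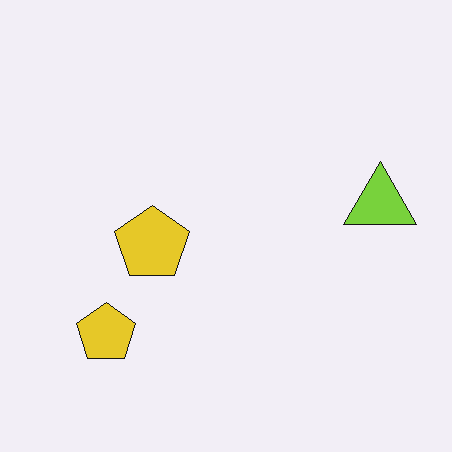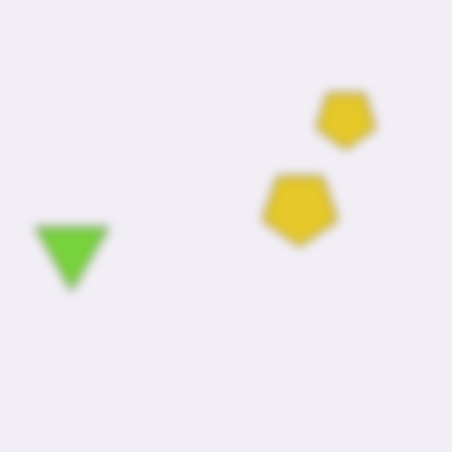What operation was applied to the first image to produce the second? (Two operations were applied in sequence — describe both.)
The second image is the first rotated 180°, then heavily blurred.

The lime triangle sits in the right of the first image and the left of the second — consistent with a whole-image 180° rotation. Shape edges and outlines are uniformly softened across the whole image.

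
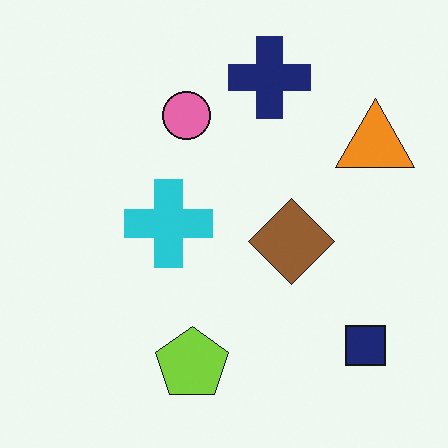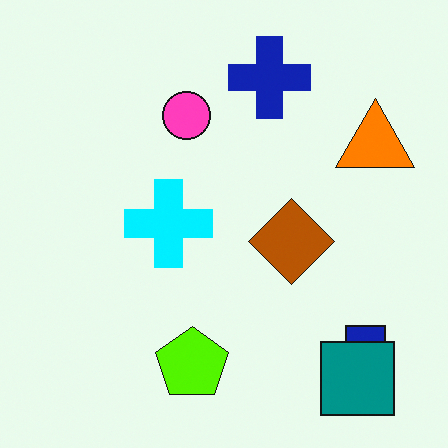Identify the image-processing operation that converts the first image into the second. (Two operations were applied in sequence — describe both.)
The transformation is: made much more vivid (saturation change), then overlaid with an additional teal square.

All colors are more vivid — a global saturation change. A teal square appears in the second image that is absent from the first.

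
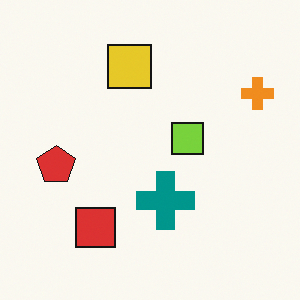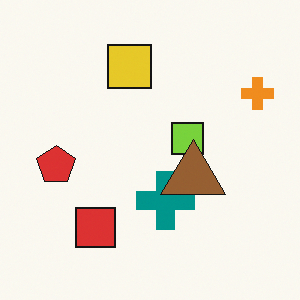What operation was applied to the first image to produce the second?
Overlaid with an additional brown triangle.

A brown triangle appears in the second image that is absent from the first.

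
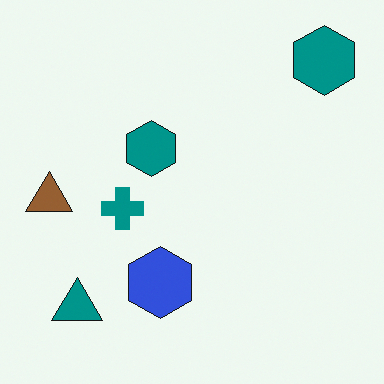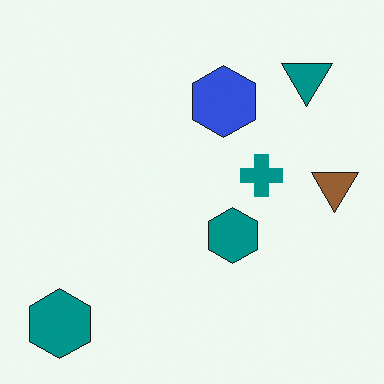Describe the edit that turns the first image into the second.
Rotated 180°.

The teal triangle sits in the bottom-left of the first image and the top-right of the second — consistent with a whole-image 180° rotation.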